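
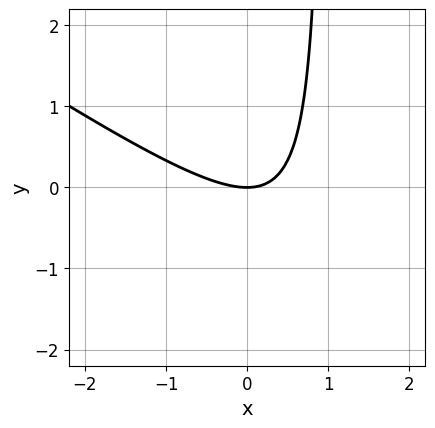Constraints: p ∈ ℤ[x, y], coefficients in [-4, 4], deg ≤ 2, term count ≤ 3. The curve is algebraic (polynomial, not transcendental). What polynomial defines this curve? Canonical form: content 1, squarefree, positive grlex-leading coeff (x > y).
2*x^2 + 3*x*y - 3*y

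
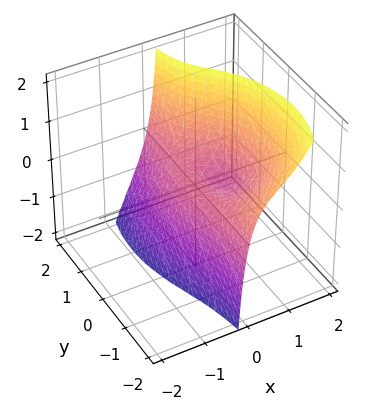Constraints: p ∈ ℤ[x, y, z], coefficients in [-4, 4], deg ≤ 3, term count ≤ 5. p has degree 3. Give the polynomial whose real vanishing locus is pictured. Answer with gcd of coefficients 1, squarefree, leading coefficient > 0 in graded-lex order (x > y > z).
deg p = 3.
Checking where it meets the axes: the visible y-axis segment lies entirely on the surface; it meets the z-axis at z = 0 (among the integer gridlines); the x-axis gridline crossings are at x ∈ {0, 1}.
These observations pin down the coefficients.

2*x^3 + x*y^2 + x*y*z - 2*x^2 - z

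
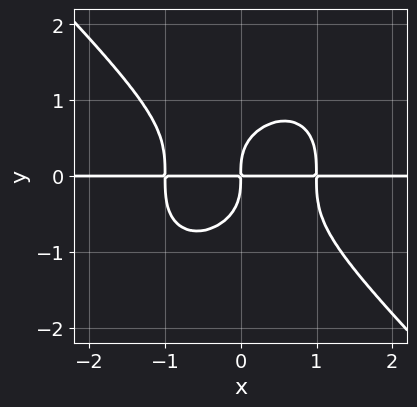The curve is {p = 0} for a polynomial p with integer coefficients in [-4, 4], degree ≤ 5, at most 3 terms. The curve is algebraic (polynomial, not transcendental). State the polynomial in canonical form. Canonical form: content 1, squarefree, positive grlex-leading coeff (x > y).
x^3*y + y^4 - x*y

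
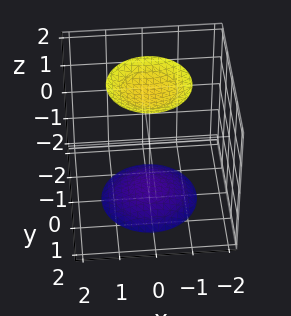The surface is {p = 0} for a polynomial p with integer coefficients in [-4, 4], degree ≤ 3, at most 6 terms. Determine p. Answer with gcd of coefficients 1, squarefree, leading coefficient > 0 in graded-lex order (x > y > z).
There are 2 components. Treating them together as one polynomial.
deg p = 2. Two separate bowl-shaped sheets opening away from each other; a quadric.
Symmetries: every cross-section ⟂ z is a circle, so x, y appear only via x² + y²; mirror symmetry z ↦ −z ⇒ only even powers of z.
Reading off the gridlines: no x-intercept at any integer in the box; it misses every integer gridline on the y-axis.
These observations pin down the coefficients.

x^2 + y^2 - z^2 + 3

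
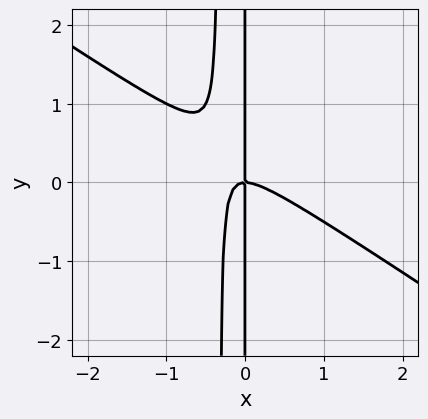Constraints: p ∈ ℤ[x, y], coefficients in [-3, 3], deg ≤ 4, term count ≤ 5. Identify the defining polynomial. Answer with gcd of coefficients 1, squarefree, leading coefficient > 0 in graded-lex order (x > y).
2*x^3 + 3*x^2*y + x*y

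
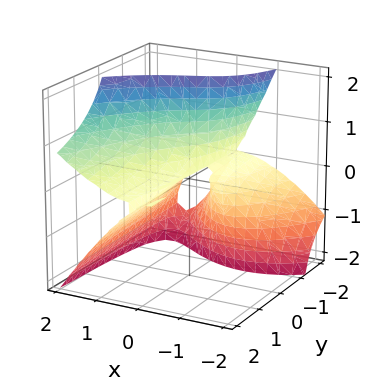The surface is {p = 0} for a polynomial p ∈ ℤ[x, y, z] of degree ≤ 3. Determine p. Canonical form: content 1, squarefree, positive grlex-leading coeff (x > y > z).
First, deg p = 3.
Next, from the axis intercepts and sections: every point of the y-axis in the box is on the surface; it crosses the z-axis at the gridline z = 0; one x-axis crossing is at x = 0.
Finally, fitting integer coefficients to these (and the overall shape) gives p.

2*x^3 - 3*x*y*z - 3*y*z^2 - 3*z^2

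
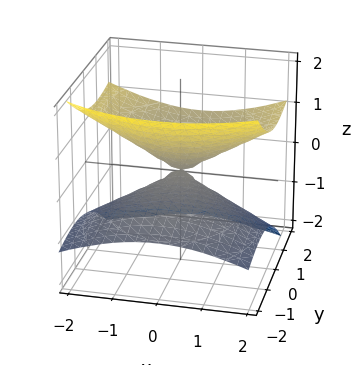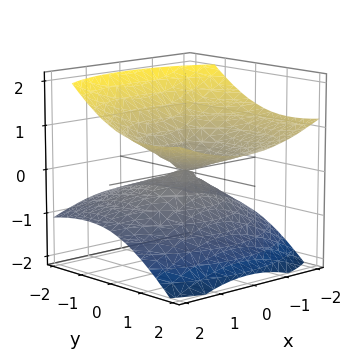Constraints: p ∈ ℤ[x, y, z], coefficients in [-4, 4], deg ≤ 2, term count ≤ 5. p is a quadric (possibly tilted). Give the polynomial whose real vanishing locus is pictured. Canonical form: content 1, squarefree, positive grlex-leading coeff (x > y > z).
Degree: a generic line meets the surface in up to 2 points, so deg p = 2.
Against the integer gridlines: it meets the z-axis at z = 0 (among the integer gridlines); one x-axis crossing is at x = 0; it meets the y-axis at y = 0 (among the integer gridlines).
Solving for integer coefficients yields p as stated.

x^2 + y^2 - 2*y*z - 3*z^2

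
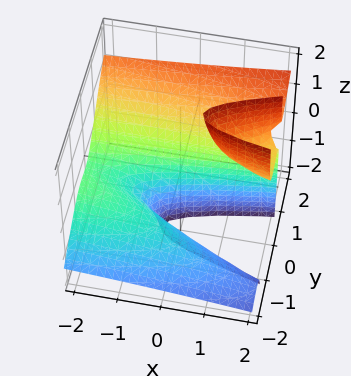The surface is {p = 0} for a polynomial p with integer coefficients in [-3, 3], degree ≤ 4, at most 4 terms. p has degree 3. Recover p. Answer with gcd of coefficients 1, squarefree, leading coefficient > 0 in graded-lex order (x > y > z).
(a) Degree: no degree-2 surface has this shape, so deg p = 3.
(b) From the visible intercepts: no z-intercept at any integer in the box; the surface avoids every integer x-axis point in the box.
(c) Together with the visible shape, these determine p as stated.

2*y^3 - 3*y^2*z + x*z - 1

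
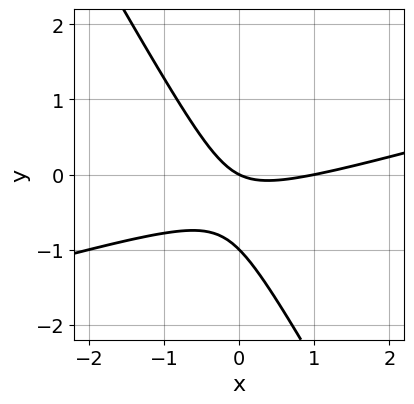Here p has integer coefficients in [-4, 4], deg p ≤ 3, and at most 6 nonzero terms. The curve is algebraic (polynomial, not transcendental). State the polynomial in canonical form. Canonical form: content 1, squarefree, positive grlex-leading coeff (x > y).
x^2 - 3*x*y - 2*y^2 - x - 2*y

First, degree: a generic line meets the curve in up to 2 points, so deg p = 2.
Then, reading off the gridlines: the x-axis gridline crossings are at x ∈ {0, 1}; the y-axis gridline crossings are at y ∈ {-1, 0}.
Finally, putting this together gives p.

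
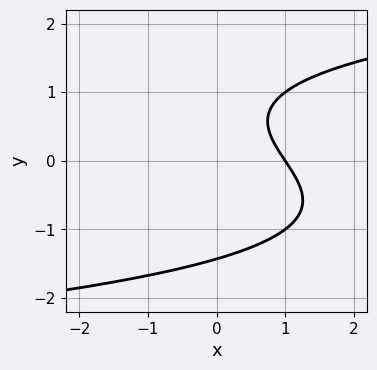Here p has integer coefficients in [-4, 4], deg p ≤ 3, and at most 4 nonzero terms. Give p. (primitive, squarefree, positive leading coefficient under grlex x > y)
Degree: no degree-2 curve has this shape, so deg p = 3.
Reading off the gridlines: it crosses the x-axis at the gridline x = 1.
Fitting integer coefficients to these (and the overall shape) gives p.

2*y^3 - 3*x - 2*y + 3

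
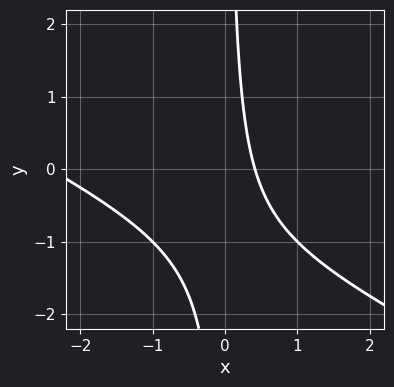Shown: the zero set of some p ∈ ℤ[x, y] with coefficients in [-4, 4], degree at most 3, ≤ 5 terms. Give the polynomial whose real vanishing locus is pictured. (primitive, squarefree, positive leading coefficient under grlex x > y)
1. The degree is 2 — no degree-1 curve has this shape.
2. Observable constraints: it misses every integer gridline on the y-axis.
3. Together with the visible shape, these determine p as stated.

x^2 + 2*x*y + 2*x - 1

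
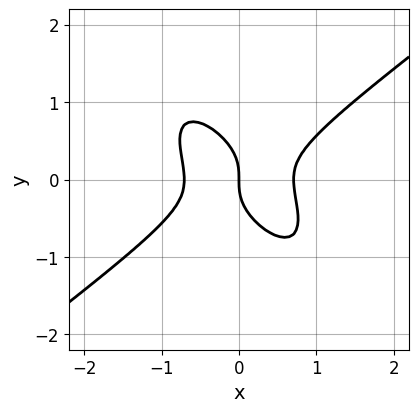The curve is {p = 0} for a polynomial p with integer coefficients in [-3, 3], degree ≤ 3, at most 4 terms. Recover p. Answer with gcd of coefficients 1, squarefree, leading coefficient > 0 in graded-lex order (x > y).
2*x^3 - 2*x*y^2 - 2*y^3 - x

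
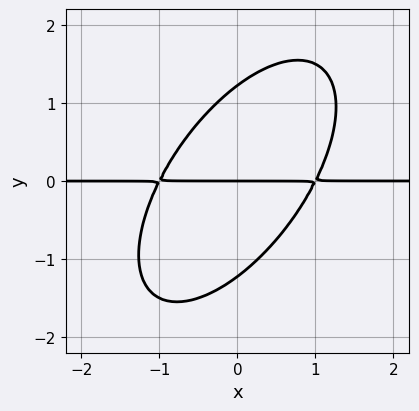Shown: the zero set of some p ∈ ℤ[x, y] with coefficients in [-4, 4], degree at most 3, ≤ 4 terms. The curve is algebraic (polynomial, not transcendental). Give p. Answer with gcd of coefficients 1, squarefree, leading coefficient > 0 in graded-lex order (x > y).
First, degree: the shape is more complex than any degree-2 curve, so deg p = 3.
Then, observable constraints: one y-axis crossing is at y = 0; every point of the x-axis in the box is on the curve.
Finally, fitting integer coefficients to these (and the overall shape) gives p.

3*x^2*y - 3*x*y^2 + 2*y^3 - 3*y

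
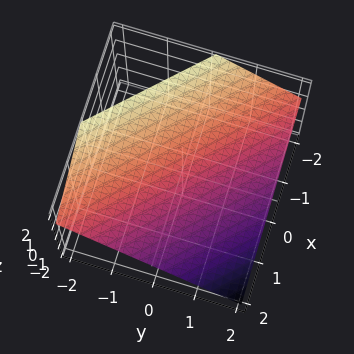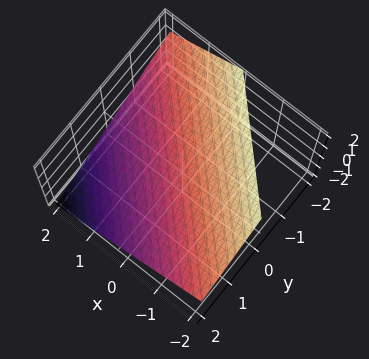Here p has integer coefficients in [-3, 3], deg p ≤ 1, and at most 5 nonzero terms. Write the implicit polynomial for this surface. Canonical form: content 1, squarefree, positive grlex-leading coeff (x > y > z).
First, deg p = 1. Every cross-section is a straight line — this is a plane.
Next, from the axis intercepts and sections: one x-axis crossing is at x = 1; it meets the y-axis at y = 1 (among the integer gridlines).
Finally, assembling these constraints gives the stated polynomial.

2*x + 2*y + 3*z - 2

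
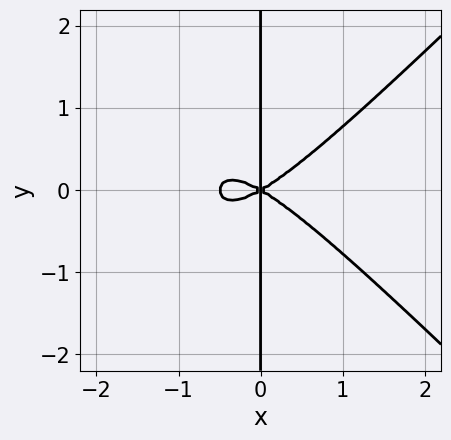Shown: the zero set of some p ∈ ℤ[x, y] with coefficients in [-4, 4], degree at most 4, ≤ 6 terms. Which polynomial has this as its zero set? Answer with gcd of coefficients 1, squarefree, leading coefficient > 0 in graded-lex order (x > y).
2*x^4 - 2*x^2*y^2 + x^3 - 3*x*y^2

First, the degree is 4 — no degree-3 curve has this shape.
Next, symmetries: it's symmetric under y → −y, forcing even powers of y.
Then, from the visible intercepts: it meets the x-axis at x = 0 (among the integer gridlines); the visible y-axis segment lies entirely on the curve.
Finally, matching integer coefficients to the picture gives p.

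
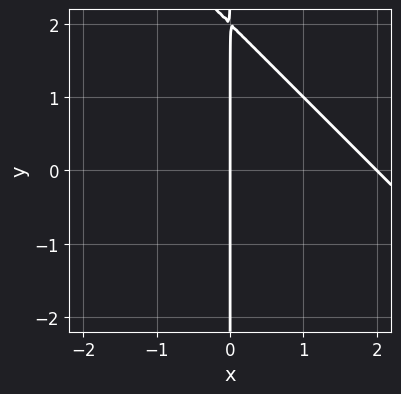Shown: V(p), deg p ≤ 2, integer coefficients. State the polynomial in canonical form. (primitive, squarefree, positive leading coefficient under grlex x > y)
First, the degree is 2 — the shape is more complex than any degree-1 curve.
Next, against the integer gridlines: the x-axis gridline crossings are at x ∈ {0, 2}; every point of the y-axis in the box is on the curve.
Finally, the integer polynomial consistent with all of this is the stated p.

x^2 + x*y - 2*x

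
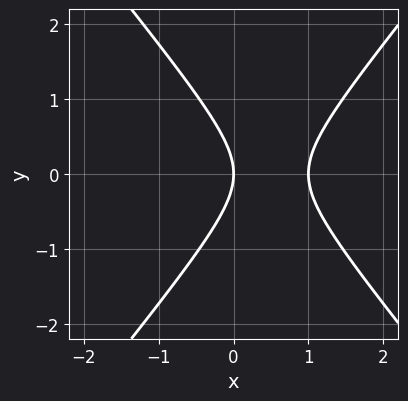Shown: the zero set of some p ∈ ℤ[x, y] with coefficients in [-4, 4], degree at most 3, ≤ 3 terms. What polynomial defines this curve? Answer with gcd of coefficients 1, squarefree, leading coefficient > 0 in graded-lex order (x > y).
3*x^2 - 2*y^2 - 3*x

deg p = 2.
Symmetries: it's symmetric under y → −y, forcing even powers of y.
Reading off the gridlines: it crosses the y-axis at the gridline y = 0; the x-axis gridline crossings are at x ∈ {0, 1}.
Assembling these constraints gives the stated polynomial.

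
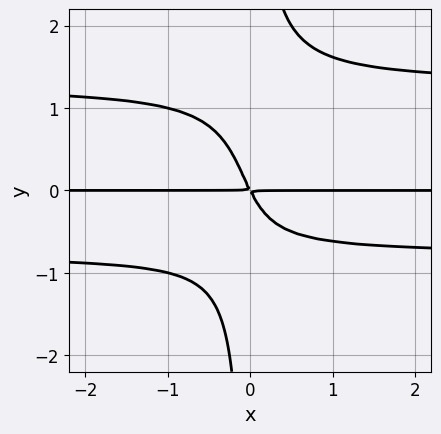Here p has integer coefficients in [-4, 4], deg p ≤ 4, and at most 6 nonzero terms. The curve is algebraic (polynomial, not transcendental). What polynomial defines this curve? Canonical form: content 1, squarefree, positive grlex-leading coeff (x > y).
(a) The degree is 4 — a generic line meets the curve in up to 4 points.
(b) From the visible intercepts: the visible x-axis segment lies entirely on the curve.
(c) Assembling these constraints gives the stated polynomial.

2*x*y^3 - x*y^2 - 2*x*y - y^2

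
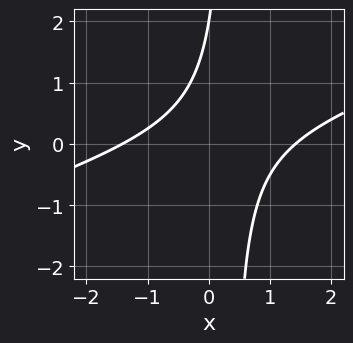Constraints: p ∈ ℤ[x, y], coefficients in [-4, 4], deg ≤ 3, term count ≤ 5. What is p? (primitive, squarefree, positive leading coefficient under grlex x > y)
x^2 - 3*x*y + y - 2

First, the degree is 2 — no degree-1 curve has this shape.
Next, against the integer gridlines: one y-axis crossing is at y = 2.
Finally, assembling these constraints gives the stated polynomial.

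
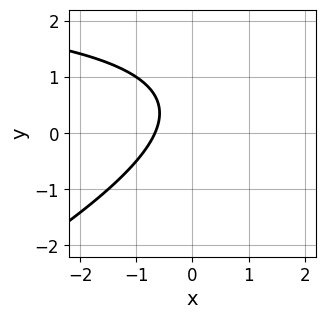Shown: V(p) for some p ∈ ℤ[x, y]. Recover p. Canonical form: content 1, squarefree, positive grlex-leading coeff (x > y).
x*y - 2*y^2 - 3*x + 2*y - 2

Degree: no degree-1 curve has this shape, so deg p = 2.
Reading off the gridlines: the curve avoids every integer y-axis point in the box.
Matching integer coefficients to the picture gives p.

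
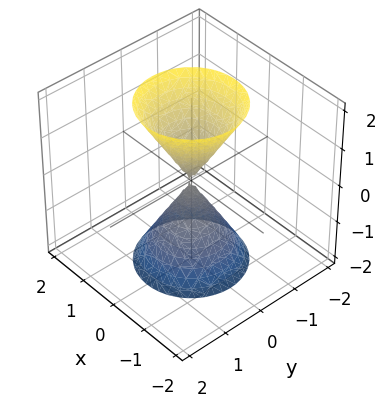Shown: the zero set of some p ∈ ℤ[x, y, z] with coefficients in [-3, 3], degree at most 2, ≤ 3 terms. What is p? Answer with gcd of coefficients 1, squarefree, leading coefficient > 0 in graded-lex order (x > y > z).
(a) I count 2 distinct pieces. Treating them together as one polynomial.
(b) Degree: a double cone through the origin; a quadric, so deg p = 2.
(c) Symmetry: the surface is invariant under rotation about z: p = q(x² + y², z); it's symmetric under z → −z, forcing even powers of z.
(d) From the visible intercepts: a circular section at z = -2 has radius between 1 and 2; it meets the x-axis at x = 0 (among the integer gridlines); it crosses the y-axis at the gridline y = 0; one z-axis crossing is at z = 0.
(e) Putting this together gives p.

3*x^2 + 3*y^2 - z^2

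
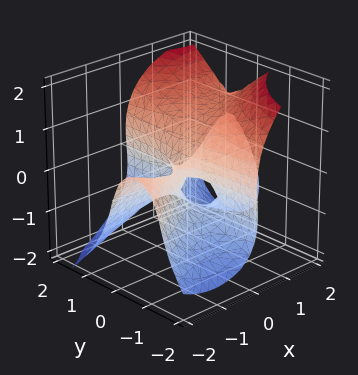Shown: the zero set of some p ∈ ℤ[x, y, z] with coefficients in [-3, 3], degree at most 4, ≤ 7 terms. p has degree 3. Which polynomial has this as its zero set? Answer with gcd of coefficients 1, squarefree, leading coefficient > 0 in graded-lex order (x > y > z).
First, the degree is 3 — the shape is more complex than any degree-2 surface.
Next, observable constraints: one z-axis crossing is at z = 0; the visible y-axis segment lies entirely on the surface; every point of the x-axis in the box is on the surface.
Finally, putting this together gives p.

2*x^2*y - 3*x*y^2 + 2*z^3 - 2*x*z - z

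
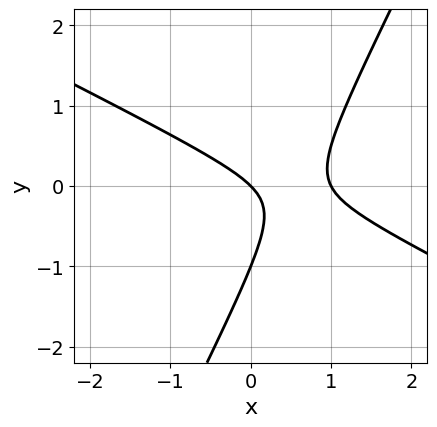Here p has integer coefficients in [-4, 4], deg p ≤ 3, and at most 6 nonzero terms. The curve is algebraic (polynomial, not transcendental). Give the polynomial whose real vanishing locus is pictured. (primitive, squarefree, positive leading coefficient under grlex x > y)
2*x^2 + 3*x*y - 2*y^2 - 2*x - 2*y

deg p = 2. A generic line meets the curve in up to 2 points.
From the visible intercepts: the y-axis gridline crossings are at y ∈ {-1, 0}; among the integer gridlines, it crosses the x-axis at x ∈ {0, 1}.
These observations pin down the coefficients.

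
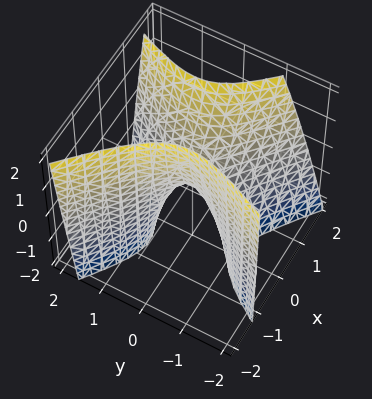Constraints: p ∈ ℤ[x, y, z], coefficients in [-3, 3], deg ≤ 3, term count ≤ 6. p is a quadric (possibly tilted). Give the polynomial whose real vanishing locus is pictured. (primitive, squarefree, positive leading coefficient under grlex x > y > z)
First, deg p = 2. No degree-1 surface has this shape.
Then, observable constraints: it meets the y-axis at y = 0 (among the integer gridlines); it meets the x-axis at x = 0 (among the integer gridlines); one z-axis crossing is at z = 0.
Finally, these observations pin down the coefficients.

3*x^2 + 2*x*y - x*z - 2*y^2 - z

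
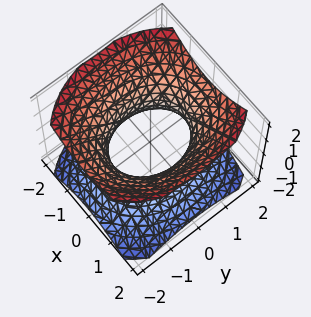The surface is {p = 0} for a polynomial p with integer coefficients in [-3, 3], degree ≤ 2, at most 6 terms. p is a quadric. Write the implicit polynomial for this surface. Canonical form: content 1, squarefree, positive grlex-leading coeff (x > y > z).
3*x^2 + 2*y^2 - 3*z^2 - 3

(a) The degree is 2 — one connected sheet with a waist; a quadric.
(b) Symmetries: mirror symmetry z ↦ −z ⇒ only even powers of z; the y ↦ −y reflection is a symmetry, so y appears only in even powers; the x ↦ −x reflection is a symmetry, so x appears only in even powers.
(c) Against the integer gridlines: the x-axis gridline crossings are at x ∈ {-1, 1}; the surface avoids every integer z-axis point in the box.
(d) The integer polynomial consistent with all of this is the stated p.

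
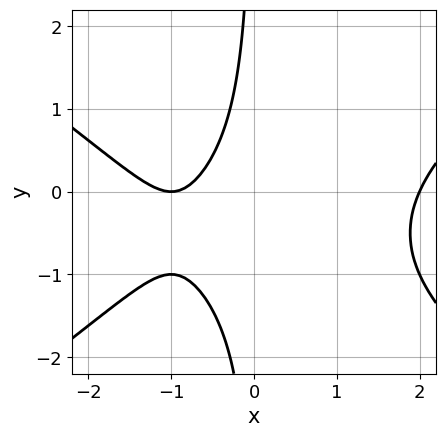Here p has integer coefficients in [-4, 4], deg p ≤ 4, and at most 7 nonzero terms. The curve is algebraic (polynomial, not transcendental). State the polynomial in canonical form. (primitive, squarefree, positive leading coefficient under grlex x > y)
Degree: a generic line meets the curve in up to 3 points, so deg p = 3.
Against the integer gridlines: the curve avoids every integer y-axis point in the box; the x-axis gridline crossings are at x ∈ {-1, 2}.
Matching integer coefficients to the picture gives p.

x^3 - 2*x*y^2 - 2*x*y - 3*x - 2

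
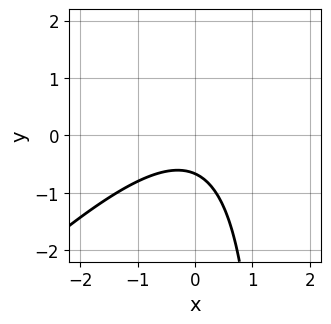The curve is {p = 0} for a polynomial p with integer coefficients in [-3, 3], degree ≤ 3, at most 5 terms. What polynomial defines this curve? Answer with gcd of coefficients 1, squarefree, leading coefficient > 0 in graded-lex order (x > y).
2*x^2 - 2*x*y + 3*y + 2

First, the degree is 2 — the shape is more complex than any degree-1 curve.
Then, from the visible intercepts: no x-intercept at any integer in the box.
Finally, together with the visible shape, these determine p as stated.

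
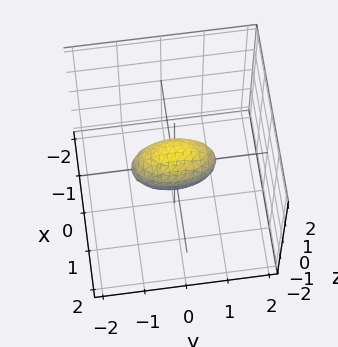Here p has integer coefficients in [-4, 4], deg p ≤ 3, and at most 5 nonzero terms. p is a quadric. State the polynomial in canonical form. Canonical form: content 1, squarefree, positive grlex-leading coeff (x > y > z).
3*x^2 + y^2 + 2*z^2 - 1

1. Degree: a closed, bounded, convex surface; a quadric, so deg p = 2.
2. Symmetries: the y ↦ −y reflection is a symmetry, so y appears only in even powers; it's symmetric under x → −x, forcing even powers of x; it's symmetric under z → −z, forcing even powers of z.
3. Checking where it meets the axes: the y-axis gridline crossings are at y ∈ {-1, 1}.
4. Solving for integer coefficients yields p as stated.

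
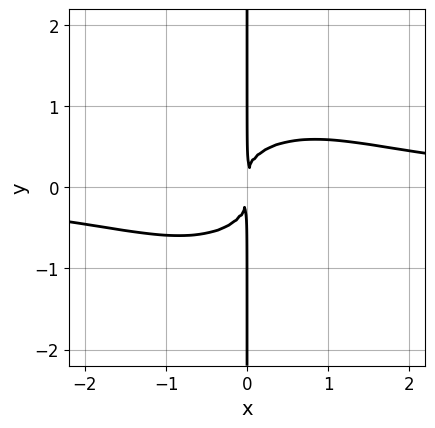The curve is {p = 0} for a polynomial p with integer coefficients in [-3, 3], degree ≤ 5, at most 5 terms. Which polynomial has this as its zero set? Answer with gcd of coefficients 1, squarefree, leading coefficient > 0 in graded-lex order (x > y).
1. deg p = 4. No degree-3 curve has this shape.
2. From the axis intercepts and sections: the visible y-axis segment lies entirely on the curve.
3. Matching integer coefficients to the picture gives p.

x^3*y + 2*x*y^3 - x^2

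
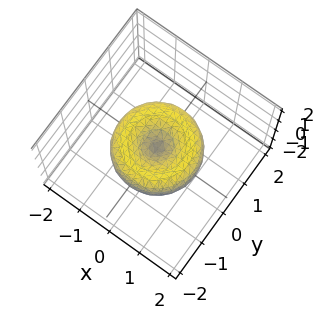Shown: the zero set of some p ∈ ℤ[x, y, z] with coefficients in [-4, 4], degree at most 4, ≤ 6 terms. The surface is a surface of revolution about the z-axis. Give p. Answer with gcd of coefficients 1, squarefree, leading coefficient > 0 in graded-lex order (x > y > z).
First, deg p = 4.
Then, symmetries: rotational symmetry about the z-axis ⇒ p depends on x, y only through x² + y².
Next, against the integer gridlines: it crosses the z-axis at the gridline z = 0; one y-axis crossing is at y = 0.
Finally, matching integer coefficients to the picture gives p.

2*x^4 + 4*x^2*y^2 + 2*y^4 - 3*x^2 - 3*y^2 + 3*z^2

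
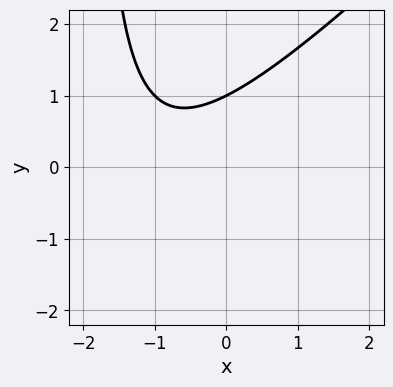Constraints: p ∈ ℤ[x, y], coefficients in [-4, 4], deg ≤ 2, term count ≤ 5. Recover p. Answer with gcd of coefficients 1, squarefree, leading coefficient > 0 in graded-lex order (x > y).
x^2 - x*y + 2*x - 2*y + 2

1. The degree is 2 — the shape is more complex than any degree-1 curve.
2. From the visible intercepts: one y-axis crossing is at y = 1; the curve avoids every integer x-axis point in the box.
3. Together with the visible shape, these determine p as stated.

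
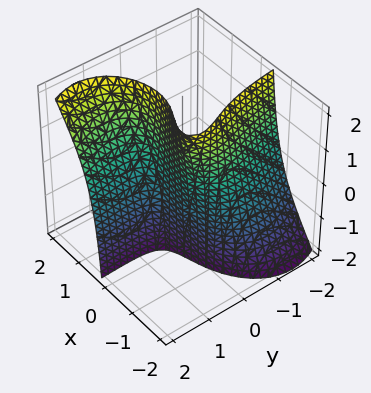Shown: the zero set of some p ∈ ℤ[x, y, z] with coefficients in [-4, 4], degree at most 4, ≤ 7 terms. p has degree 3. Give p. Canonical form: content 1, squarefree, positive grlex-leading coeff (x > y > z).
x^3 + 2*x*y^2 - 2*x*y*z - 3*y + 1

1. The degree is 3 — a generic line meets the surface in up to 3 points.
2. Observable constraints: it crosses the x-axis at the gridline x = -1; no z-intercept at any integer in the box.
3. Solving for integer coefficients yields p as stated.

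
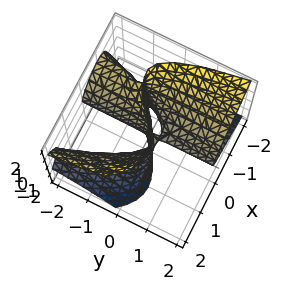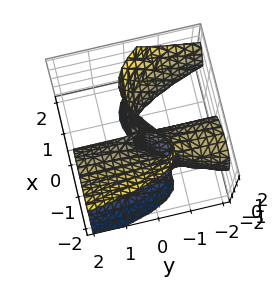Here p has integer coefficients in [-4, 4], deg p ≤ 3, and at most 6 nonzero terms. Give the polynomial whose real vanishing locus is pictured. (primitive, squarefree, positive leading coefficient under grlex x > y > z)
3*x^3 - 2*x*z^2 + 3*y*z^2 + 3*x*y - x

The degree is 3 — the shape is more complex than any degree-2 surface.
From the axis intercepts and sections: it meets the x-axis at x = 0 (among the integer gridlines); the visible y-axis segment lies entirely on the surface; every point of the z-axis in the box is on the surface.
The integer polynomial consistent with all of this is the stated p.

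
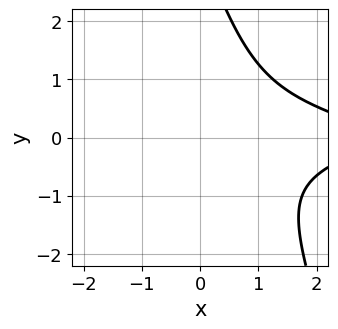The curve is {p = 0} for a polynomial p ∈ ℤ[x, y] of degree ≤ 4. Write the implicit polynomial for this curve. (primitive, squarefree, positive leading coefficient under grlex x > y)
3*x*y^2 + y^3 - 3*y^2 + x - 3

1. deg p = 3. No degree-2 curve has this shape.
2. Observable constraints: it misses every integer gridline on the x-axis; it misses every integer gridline on the y-axis.
3. Solving for integer coefficients yields p as stated.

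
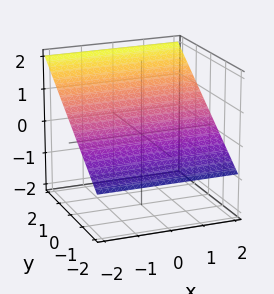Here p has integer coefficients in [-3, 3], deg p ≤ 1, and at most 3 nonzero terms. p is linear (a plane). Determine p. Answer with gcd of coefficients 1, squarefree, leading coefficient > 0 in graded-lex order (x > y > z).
2*y - 3*z + 2

First, the degree is 1 — the surface is flat (a plane).
Next, against the integer gridlines: it misses every integer gridline on the x-axis; it meets the y-axis at y = -1 (among the integer gridlines).
Finally, assembling these constraints gives the stated polynomial.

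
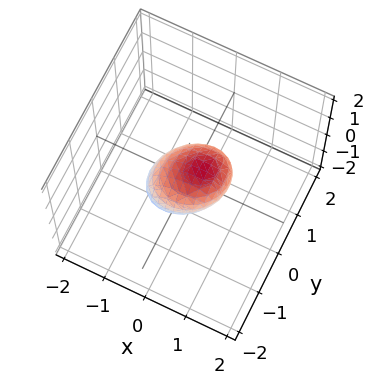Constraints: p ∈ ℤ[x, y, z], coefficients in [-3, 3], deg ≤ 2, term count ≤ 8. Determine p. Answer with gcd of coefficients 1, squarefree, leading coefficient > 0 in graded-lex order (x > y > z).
3*x^2 - x*y - 2*x*z + 3*y^2 + 3*z^2 - 2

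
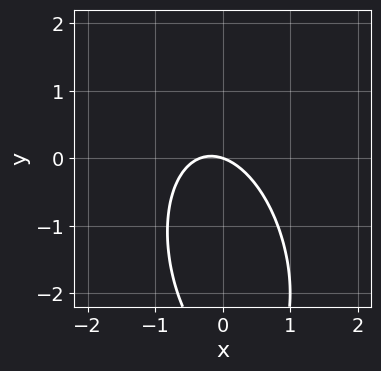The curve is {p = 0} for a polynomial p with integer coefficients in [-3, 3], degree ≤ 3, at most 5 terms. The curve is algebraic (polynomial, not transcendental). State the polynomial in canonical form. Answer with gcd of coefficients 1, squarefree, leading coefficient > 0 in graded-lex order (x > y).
1. deg p = 2. No degree-1 curve has this shape.
2. Observable constraints: it crosses the y-axis at the gridline y = 0; it meets the x-axis at x = 0 (among the integer gridlines).
3. Together with the visible shape, these determine p as stated.

3*x^2 + x*y + y^2 + x + 3*y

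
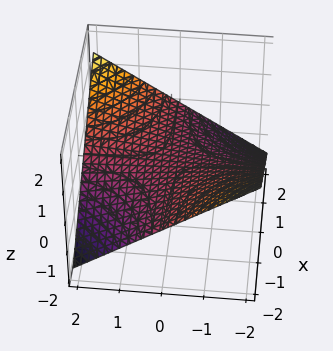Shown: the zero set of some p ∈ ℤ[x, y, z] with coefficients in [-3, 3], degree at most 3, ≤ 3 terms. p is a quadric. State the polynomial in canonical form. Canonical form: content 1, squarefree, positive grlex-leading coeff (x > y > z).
x*y - 3*z

Degree: a hyperbolic paraboloid; a quadric, so deg p = 2.
From the axis intercepts and sections: the visible x-axis segment lies entirely on the surface; one z-axis crossing is at z = 0; the visible y-axis segment lies entirely on the surface.
The integer polynomial consistent with all of this is the stated p.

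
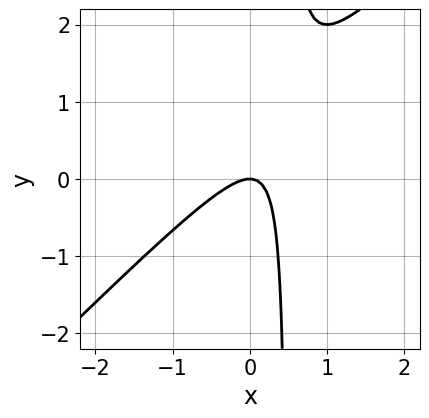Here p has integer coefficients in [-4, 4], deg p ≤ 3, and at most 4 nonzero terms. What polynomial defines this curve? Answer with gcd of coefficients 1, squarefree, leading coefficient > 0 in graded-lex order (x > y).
2*x^2 - 2*x*y + y

1. Degree: no degree-1 curve has this shape, so deg p = 2.
2. Against the integer gridlines: it crosses the y-axis at the gridline y = 0; it meets the x-axis at x = 0 (among the integer gridlines).
3. The integer polynomial consistent with all of this is the stated p.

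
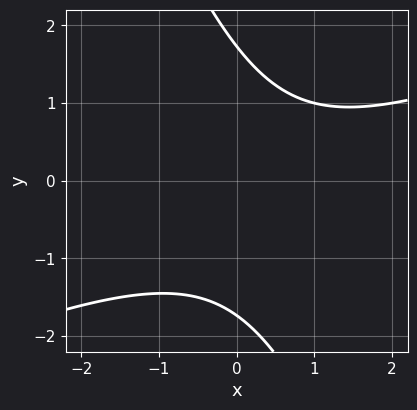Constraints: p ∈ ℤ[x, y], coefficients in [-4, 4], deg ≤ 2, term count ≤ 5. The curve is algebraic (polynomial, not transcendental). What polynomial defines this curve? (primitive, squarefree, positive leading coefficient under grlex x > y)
1. deg p = 2. The shape is more complex than any degree-1 curve.
2. From the axis intercepts and sections: it misses every integer gridline on the x-axis.
3. The integer polynomial consistent with all of this is the stated p.

x^2 - 2*x*y - y^2 - x + 3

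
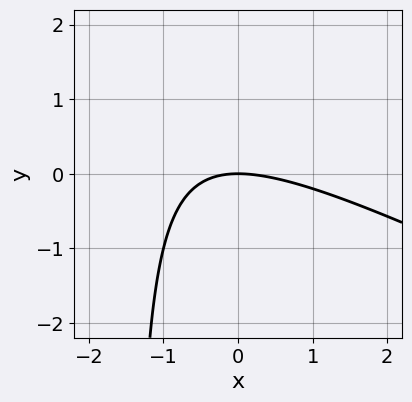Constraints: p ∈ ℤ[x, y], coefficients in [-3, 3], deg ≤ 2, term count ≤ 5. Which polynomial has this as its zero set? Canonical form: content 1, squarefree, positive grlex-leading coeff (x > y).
x^2 + 2*x*y + 3*y

Degree: the shape is more complex than any degree-1 curve, so deg p = 2.
From the axis intercepts and sections: it crosses the y-axis at the gridline y = 0; it meets the x-axis at x = 0 (among the integer gridlines).
The integer polynomial consistent with all of this is the stated p.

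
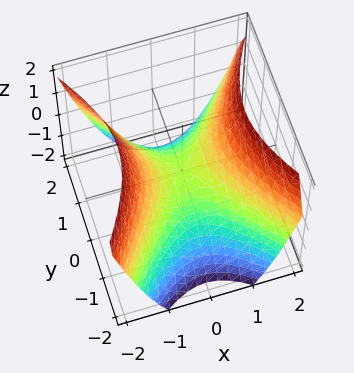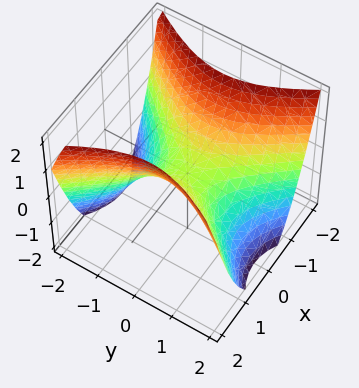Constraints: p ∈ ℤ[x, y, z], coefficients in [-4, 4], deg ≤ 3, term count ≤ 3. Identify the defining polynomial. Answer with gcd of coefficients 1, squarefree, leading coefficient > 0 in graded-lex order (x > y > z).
(a) deg p = 2. A saddle surface; a quadric.
(b) Symmetries: it's symmetric under y → −y, forcing even powers of y; the x ↦ −x reflection is a symmetry, so x appears only in even powers.
(c) Against the integer gridlines: it meets the x-axis at x = 0 (among the integer gridlines); one y-axis crossing is at y = 0; it meets the z-axis at z = 0 (among the integer gridlines).
(d) Solving for integer coefficients yields p as stated.

3*x^2 - 2*y^2 - 3*z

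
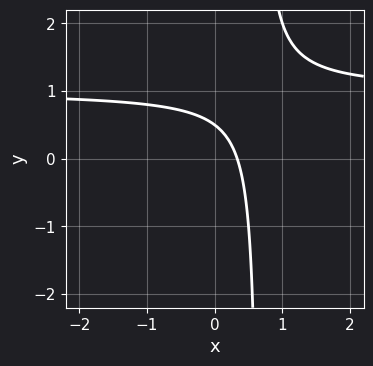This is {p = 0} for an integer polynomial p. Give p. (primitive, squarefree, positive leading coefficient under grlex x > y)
3*x*y - 3*x - 2*y + 1

Degree: no degree-1 curve has this shape, so deg p = 2.
Putting this together gives p.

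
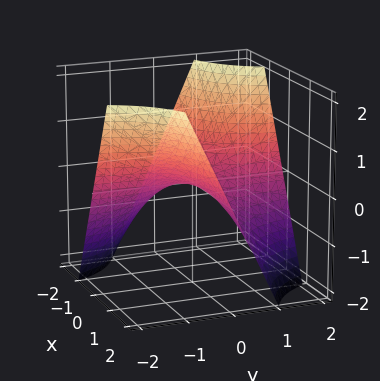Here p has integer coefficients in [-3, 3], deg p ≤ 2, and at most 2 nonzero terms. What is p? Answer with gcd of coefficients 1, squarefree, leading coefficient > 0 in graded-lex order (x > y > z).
x*y + z

1. deg p = 2. A generic line meets the surface in up to 2 points.
2. Checking where it meets the axes: the visible y-axis segment lies entirely on the surface; every point of the x-axis in the box is on the surface; it meets the z-axis at z = 0 (among the integer gridlines).
3. Assembling these constraints gives the stated polynomial.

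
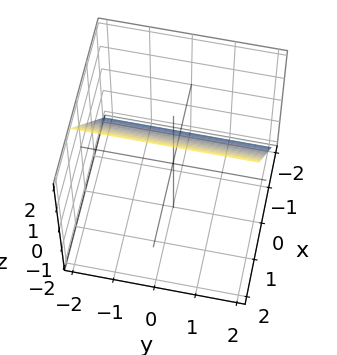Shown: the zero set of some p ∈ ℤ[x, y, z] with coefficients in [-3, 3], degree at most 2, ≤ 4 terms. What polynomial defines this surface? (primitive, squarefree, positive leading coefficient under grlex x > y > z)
3*x - 2*z + 2

First, deg p = 1. The surface is flat (a plane).
Then, from the visible intercepts: it meets the z-axis at z = 1 (among the integer gridlines); it misses every integer gridline on the y-axis.
Finally, solving for integer coefficients yields p as stated.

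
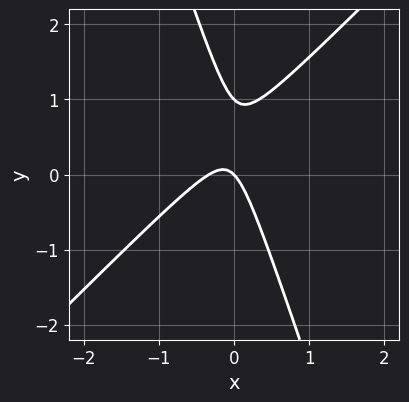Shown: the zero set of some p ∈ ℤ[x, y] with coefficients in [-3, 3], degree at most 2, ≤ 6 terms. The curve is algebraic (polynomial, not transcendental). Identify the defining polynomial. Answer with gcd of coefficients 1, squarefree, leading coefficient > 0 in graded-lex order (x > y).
3*x^2 - 2*x*y - y^2 + x + y

1. deg p = 2.
2. From the axis intercepts and sections: among the integer gridlines, it crosses the y-axis at y ∈ {0, 1}; it crosses the x-axis at the gridline x = 0.
3. The integer polynomial consistent with all of this is the stated p.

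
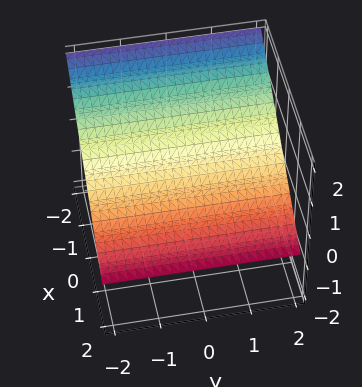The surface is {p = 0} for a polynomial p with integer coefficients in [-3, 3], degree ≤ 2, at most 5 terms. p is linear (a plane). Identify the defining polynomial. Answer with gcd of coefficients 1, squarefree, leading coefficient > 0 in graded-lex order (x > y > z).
1. The degree is 1 — every cross-section is a straight line — this is a plane.
2. Reading off the gridlines: it misses every integer gridline on the y-axis; one x-axis crossing is at x = 1.
3. Assembling these constraints gives the stated polynomial.

2*x + 3*z - 2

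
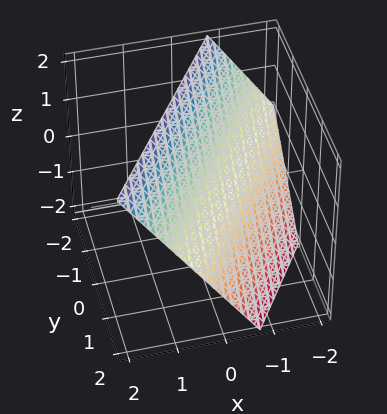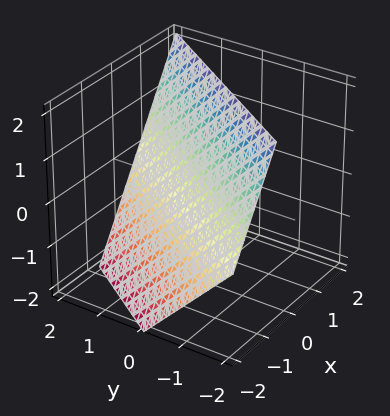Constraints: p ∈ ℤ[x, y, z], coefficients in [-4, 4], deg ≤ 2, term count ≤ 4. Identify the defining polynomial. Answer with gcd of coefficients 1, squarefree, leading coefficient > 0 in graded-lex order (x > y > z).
deg p = 1. The surface is flat (a plane).
From the axis intercepts and sections: one z-axis crossing is at z = 1; it meets the y-axis at y = 1 (among the integer gridlines).
The integer polynomial consistent with all of this is the stated p.

3*x - 2*y - 2*z + 2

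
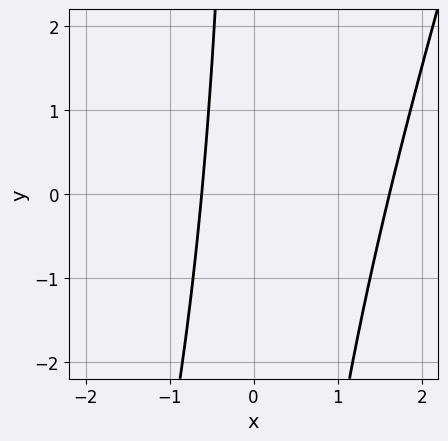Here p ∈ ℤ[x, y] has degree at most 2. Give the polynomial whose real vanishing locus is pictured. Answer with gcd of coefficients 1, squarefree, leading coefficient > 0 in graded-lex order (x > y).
(a) Degree: a generic line meets the curve in up to 2 points, so deg p = 2.
(b) Reading off the gridlines: the curve avoids every integer y-axis point in the box.
(c) The integer polynomial consistent with all of this is the stated p.

3*x^2 - x*y - 3*x - 3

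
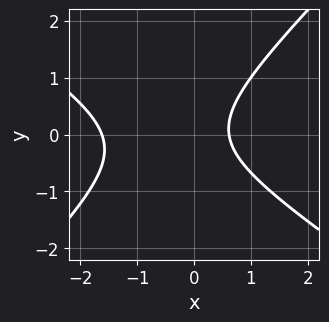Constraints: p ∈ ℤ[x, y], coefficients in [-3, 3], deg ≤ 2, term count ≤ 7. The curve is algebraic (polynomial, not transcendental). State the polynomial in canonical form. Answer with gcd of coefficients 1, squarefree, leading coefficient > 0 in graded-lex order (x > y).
2*x^2 + x*y - 3*y^2 + 2*x - 2

1. The degree is 2 — a generic line meets the curve in up to 2 points.
2. Observable constraints: the curve avoids every integer y-axis point in the box.
3. Assembling these constraints gives the stated polynomial.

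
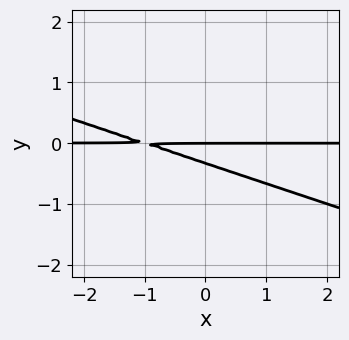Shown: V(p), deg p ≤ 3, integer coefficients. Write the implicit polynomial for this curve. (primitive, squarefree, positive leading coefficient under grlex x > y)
1. The degree is 2 — a generic line meets the curve in up to 2 points.
2. Against the integer gridlines: it crosses the y-axis at the gridline y = 0; every point of the x-axis in the box is on the curve.
3. Putting this together gives p.

x*y + 3*y^2 + y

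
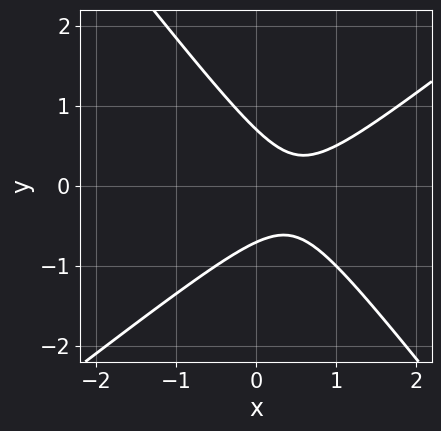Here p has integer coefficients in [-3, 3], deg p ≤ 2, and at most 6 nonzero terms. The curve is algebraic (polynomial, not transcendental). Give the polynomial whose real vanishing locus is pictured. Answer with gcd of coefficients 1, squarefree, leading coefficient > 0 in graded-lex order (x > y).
2*x^2 - x*y - 2*y^2 - 2*x + 1

deg p = 2. No degree-1 curve has this shape.
Observable constraints: no x-intercept at any integer in the box.
Assembling these constraints gives the stated polynomial.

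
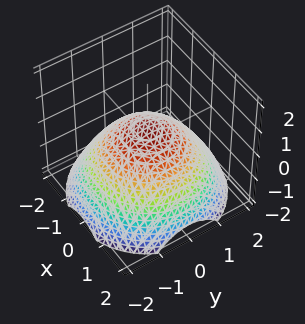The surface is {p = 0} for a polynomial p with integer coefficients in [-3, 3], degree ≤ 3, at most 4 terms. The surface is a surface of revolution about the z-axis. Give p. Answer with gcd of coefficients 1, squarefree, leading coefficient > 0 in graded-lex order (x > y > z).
1. deg p = 2. No degree-1 surface has this shape.
2. Symmetry: every cross-section ⟂ z is a circle, so x, y appear only via x² + y².
3. Against the integer gridlines: the y-axis gridline crossings are at y ∈ {-1, 1}; the x-axis gridline crossings are at x ∈ {-1, 1}; a circular section at z = 0 has radius exactly 1.
4. Fitting integer coefficients to these (and the overall shape) gives p.

x^2 + y^2 + 2*z - 1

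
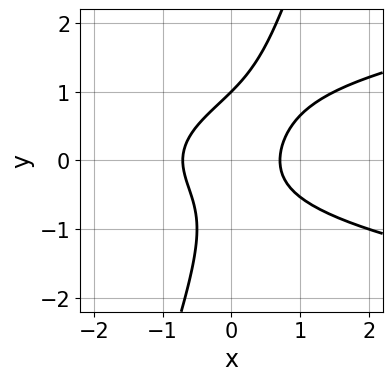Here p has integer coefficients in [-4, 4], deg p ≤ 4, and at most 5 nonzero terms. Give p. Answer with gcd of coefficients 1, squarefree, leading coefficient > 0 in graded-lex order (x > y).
(a) Degree: a generic line meets the curve in up to 3 points, so deg p = 3.
(b) From the visible intercepts: it crosses the y-axis at the gridline y = 1.
(c) Together with the visible shape, these determine p as stated.

3*x*y^2 - y^3 - 2*x^2 + 1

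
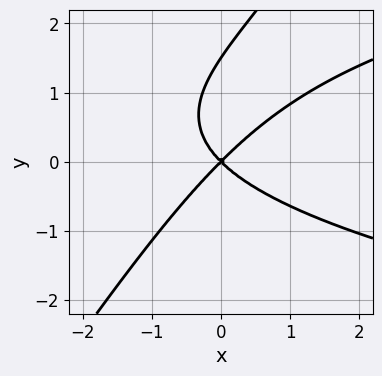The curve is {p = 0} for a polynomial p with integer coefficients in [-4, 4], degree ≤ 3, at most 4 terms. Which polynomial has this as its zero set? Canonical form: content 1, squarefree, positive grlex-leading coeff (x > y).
3*x*y^2 - 2*y^3 - 3*x^2 + 3*y^2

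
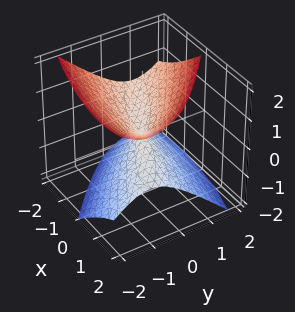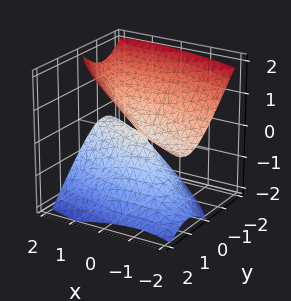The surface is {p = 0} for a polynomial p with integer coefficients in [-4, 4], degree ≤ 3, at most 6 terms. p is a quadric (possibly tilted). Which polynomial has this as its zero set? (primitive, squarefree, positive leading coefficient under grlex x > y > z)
1. I count 2 distinct pieces.
2. Degree: a generic line meets the surface in up to 2 points, so deg p = 2.
3. From the visible intercepts: it meets the z-axis at z = 0 (among the integer gridlines); one y-axis crossing is at y = 0.
4. These observations pin down the coefficients.

x^2 + 3*x*y + 2*x*z + 3*y^2 - 3*z^2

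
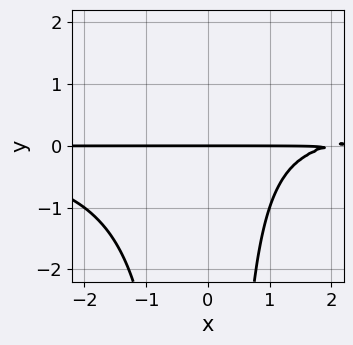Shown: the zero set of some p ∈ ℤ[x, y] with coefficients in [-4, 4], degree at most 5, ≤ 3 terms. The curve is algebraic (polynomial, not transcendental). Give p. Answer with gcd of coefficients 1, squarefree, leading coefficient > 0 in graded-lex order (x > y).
x^2*y^2 - x*y + 2*y

First, the degree is 4 — no degree-3 curve has this shape.
Then, from the axis intercepts and sections: every point of the x-axis in the box is on the curve; it meets the y-axis at y = 0 (among the integer gridlines).
Finally, matching integer coefficients to the picture gives p.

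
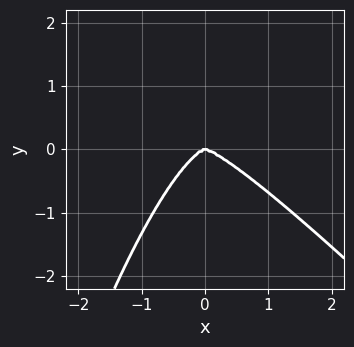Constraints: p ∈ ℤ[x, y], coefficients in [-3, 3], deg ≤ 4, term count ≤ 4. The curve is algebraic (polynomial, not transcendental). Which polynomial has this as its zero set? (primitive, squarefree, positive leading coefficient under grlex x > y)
x^4 + x^3*y + y^3

First, degree: a generic line meets the curve in up to 4 points, so deg p = 4.
Then, checking where it meets the axes: one x-axis crossing is at x = 0; it meets the y-axis at y = 0 (among the integer gridlines).
Finally, solving for integer coefficients yields p as stated.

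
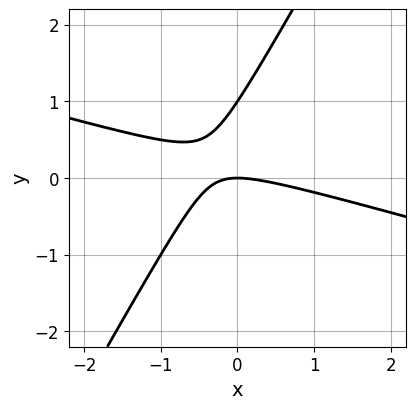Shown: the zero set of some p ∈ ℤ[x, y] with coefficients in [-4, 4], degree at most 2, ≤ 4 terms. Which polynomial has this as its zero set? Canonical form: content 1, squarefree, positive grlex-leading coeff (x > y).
x^2 + 3*x*y - 2*y^2 + 2*y

1. Degree: the shape is more complex than any degree-1 curve, so deg p = 2.
2. Checking where it meets the axes: the y-axis gridline crossings are at y ∈ {0, 1}; it meets the x-axis at x = 0 (among the integer gridlines).
3. The integer polynomial consistent with all of this is the stated p.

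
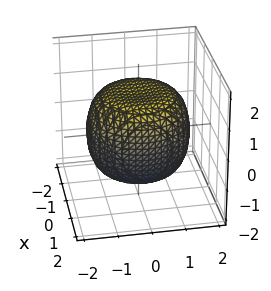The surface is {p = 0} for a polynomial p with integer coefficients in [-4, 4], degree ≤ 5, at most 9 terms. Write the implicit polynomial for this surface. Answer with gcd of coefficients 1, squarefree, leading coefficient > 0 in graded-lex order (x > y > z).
x^4 + 2*x^2*y^2 + y^4 - x^2 - y^2 + 2*z^2 - 3

First, deg p = 4.
Then, by symmetry, the surface is invariant under rotation about z: p = q(x² + y², z).
Then, from the axis intercepts and sections: a circular section at z = 1 has radius between 1 and 2.
Finally, fitting integer coefficients to these (and the overall shape) gives p.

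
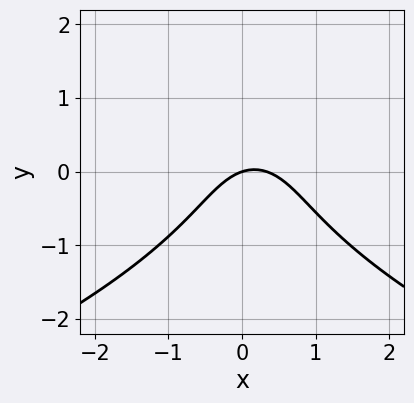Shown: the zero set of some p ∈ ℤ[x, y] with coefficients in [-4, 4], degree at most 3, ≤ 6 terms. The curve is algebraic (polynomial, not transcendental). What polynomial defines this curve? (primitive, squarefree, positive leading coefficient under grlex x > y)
2*y^3 + 3*x^2 - x + 3*y

(a) deg p = 3. No degree-2 curve has this shape.
(b) Observable constraints: one y-axis crossing is at y = 0; it meets the x-axis at x = 0 (among the integer gridlines).
(c) The integer polynomial consistent with all of this is the stated p.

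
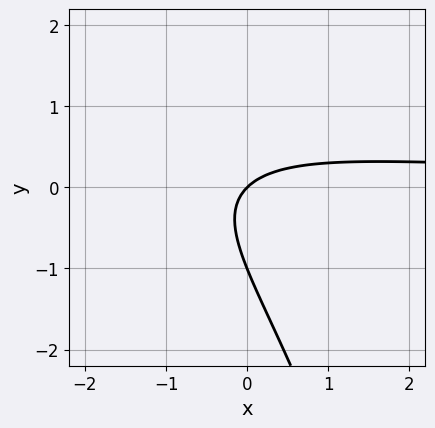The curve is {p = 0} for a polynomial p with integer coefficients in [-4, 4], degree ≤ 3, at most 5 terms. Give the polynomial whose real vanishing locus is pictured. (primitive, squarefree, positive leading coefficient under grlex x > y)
1. The degree is 3 — no degree-2 curve has this shape.
2. Against the integer gridlines: it crosses the x-axis at the gridline x = 0; the y-axis gridline crossings are at y ∈ {-1, 0}.
3. The integer polynomial consistent with all of this is the stated p.

x^2*y + 3*x*y + 2*y^2 - 2*x + 2*y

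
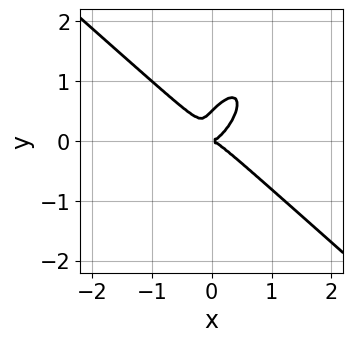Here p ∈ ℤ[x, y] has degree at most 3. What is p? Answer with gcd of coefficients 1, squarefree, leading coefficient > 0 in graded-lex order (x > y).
deg p = 3. A generic line meets the curve in up to 3 points.
Against the integer gridlines: it crosses the x-axis at the gridline x = 0; one y-axis crossing is at y = 0.
Assembling these constraints gives the stated polynomial.

3*x^3 - 2*x*y^2 + 2*y^3 - y^2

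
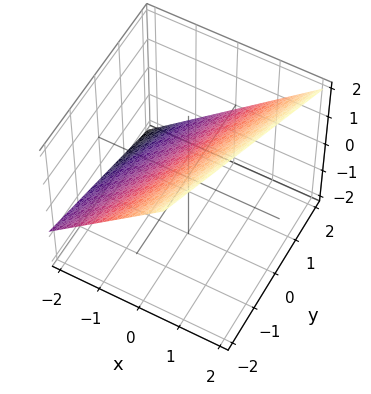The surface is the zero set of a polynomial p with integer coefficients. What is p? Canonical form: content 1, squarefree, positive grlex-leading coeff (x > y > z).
3*x - y - 3*z + 2

1. The degree is 1 — the surface is flat (a plane).
2. Reading off the gridlines: it meets the y-axis at y = 2 (among the integer gridlines).
3. Solving for integer coefficients yields p as stated.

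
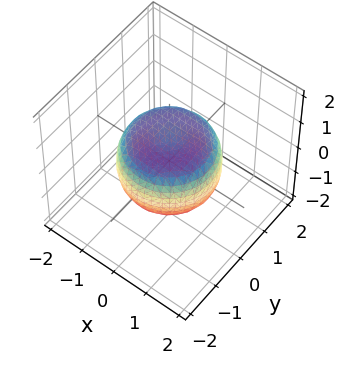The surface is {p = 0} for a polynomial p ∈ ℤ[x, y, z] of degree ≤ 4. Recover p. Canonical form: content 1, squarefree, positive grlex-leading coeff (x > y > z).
2*x^4 + 4*x^2*y^2 + 2*y^4 - 2*x^2 - 2*y^2 + 3*z^2 - 2

(a) The degree is 4 — no degree-3 surface has this shape.
(b) By symmetry, the z-axis is an axis of rotation, so x and y enter only as x² + y².
(c) From the axis intercepts and sections: a circular section at z = 0 has radius between 1 and 2.
(d) Assembling these constraints gives the stated polynomial.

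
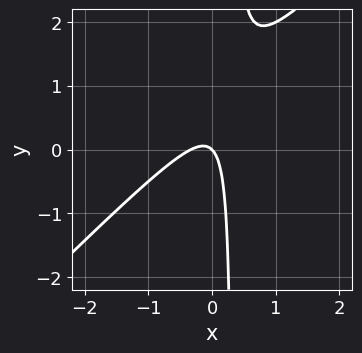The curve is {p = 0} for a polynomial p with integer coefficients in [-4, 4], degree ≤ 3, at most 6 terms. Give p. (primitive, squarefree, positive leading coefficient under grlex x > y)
3*x^2 - 3*x*y + x + y

First, degree: no degree-1 curve has this shape, so deg p = 2.
Next, from the visible intercepts: it crosses the y-axis at the gridline y = 0; it crosses the x-axis at the gridline x = 0.
Finally, the integer polynomial consistent with all of this is the stated p.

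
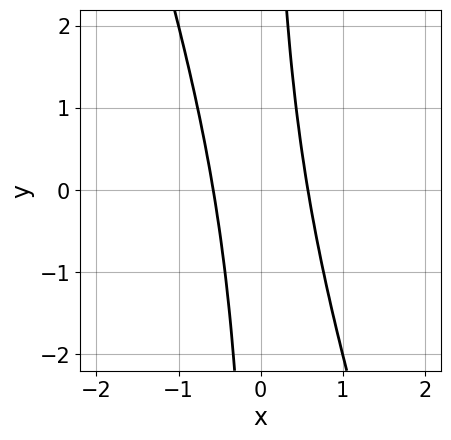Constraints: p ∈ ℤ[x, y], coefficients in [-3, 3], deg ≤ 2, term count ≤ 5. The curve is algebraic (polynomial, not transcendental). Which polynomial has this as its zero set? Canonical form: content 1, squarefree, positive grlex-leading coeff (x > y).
3*x^2 + x*y - 1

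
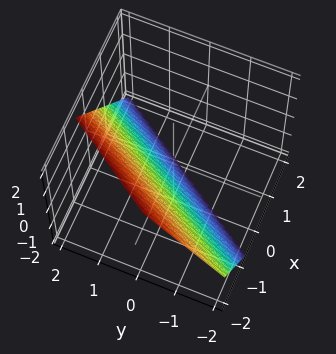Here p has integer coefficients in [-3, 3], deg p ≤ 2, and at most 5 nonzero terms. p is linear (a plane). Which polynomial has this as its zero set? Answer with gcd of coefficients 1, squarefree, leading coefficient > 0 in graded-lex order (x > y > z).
3*x - 2*y + 2*z + 2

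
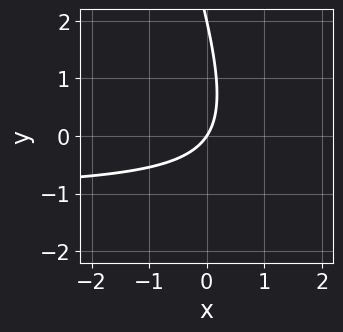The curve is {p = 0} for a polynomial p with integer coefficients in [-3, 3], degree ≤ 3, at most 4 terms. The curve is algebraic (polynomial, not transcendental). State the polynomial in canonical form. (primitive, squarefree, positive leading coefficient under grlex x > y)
3*x*y + y^2 + 3*x - 2*y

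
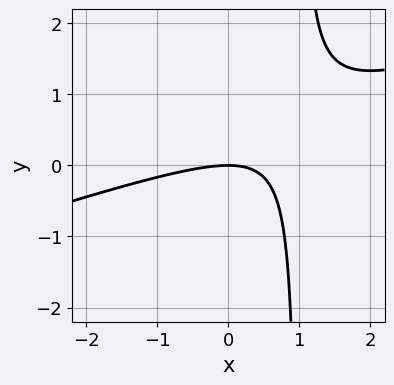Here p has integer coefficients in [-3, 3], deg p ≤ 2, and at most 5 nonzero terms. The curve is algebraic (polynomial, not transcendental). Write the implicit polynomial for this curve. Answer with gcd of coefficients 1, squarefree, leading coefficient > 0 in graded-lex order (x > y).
deg p = 2. The shape is more complex than any degree-1 curve.
From the axis intercepts and sections: one y-axis crossing is at y = 0; it meets the x-axis at x = 0 (among the integer gridlines).
Solving for integer coefficients yields p as stated.

x^2 - 3*x*y + 3*y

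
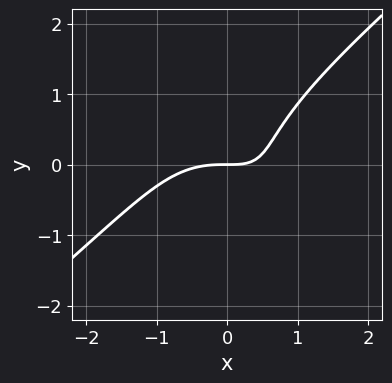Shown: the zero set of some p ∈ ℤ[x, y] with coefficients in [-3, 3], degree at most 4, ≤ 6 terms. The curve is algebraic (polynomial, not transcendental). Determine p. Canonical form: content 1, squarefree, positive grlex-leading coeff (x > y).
The degree is 3 — no degree-2 curve has this shape.
Reading off the gridlines: it meets the x-axis at x = 0 (among the integer gridlines); one y-axis crossing is at y = 0.
Putting this together gives p.

2*x^3 - x*y^2 - 2*y^3 + 3*x*y - 3*y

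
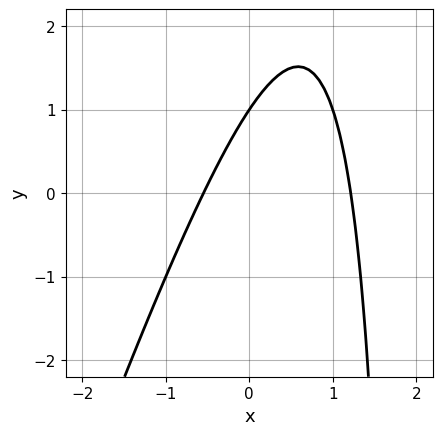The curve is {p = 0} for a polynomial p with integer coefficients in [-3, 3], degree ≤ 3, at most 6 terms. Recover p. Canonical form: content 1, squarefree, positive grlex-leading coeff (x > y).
deg p = 2. No degree-1 curve has this shape.
Reading off the gridlines: one y-axis crossing is at y = 1.
Together with the visible shape, these determine p as stated.

3*x^2 - x*y - 2*x + 2*y - 2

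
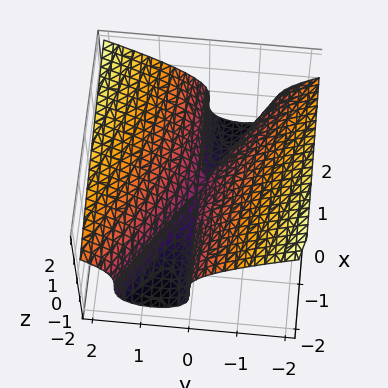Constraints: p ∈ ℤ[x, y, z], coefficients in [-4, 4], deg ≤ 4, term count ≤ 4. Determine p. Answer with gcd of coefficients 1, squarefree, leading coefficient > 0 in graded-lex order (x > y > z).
2*z^3 - 2*x*y - 3*y^2 + z^2

The degree is 3 — a generic line meets the surface in up to 3 points.
Reading off the gridlines: one y-axis crossing is at y = 0; the visible x-axis segment lies entirely on the surface; it meets the z-axis at z = 0 (among the integer gridlines).
The integer polynomial consistent with all of this is the stated p.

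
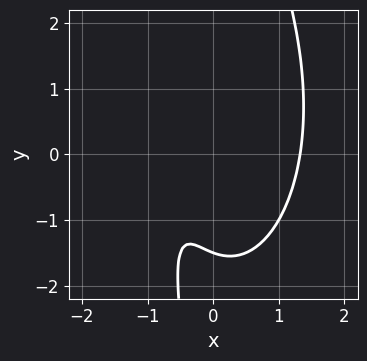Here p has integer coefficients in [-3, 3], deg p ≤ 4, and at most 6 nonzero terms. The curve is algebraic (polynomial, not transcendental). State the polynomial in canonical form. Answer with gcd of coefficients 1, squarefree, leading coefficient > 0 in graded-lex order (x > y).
First, degree: no degree-2 curve has this shape, so deg p = 3.
Finally, matching integer coefficients to the picture gives p.

3*x^3 + x*y^2 - 3*x - 2*y - 3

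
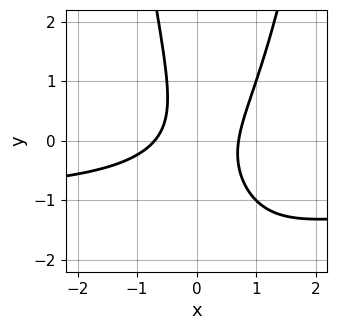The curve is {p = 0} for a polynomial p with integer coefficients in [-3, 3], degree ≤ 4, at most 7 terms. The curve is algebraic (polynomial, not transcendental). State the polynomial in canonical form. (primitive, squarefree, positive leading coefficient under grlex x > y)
The degree is 3 — a generic line meets the curve in up to 3 points.
From the axis intercepts and sections: no y-intercept at any integer in the box.
Fitting integer coefficients to these (and the overall shape) gives p.

2*x^2*y + 2*x^2 - 2*x*y - y^2 - 1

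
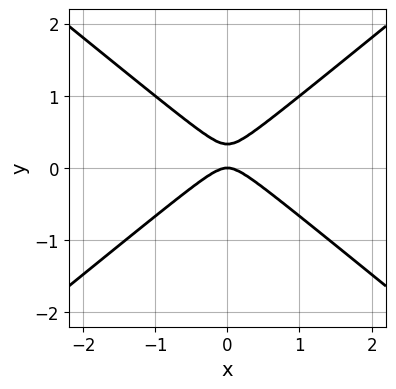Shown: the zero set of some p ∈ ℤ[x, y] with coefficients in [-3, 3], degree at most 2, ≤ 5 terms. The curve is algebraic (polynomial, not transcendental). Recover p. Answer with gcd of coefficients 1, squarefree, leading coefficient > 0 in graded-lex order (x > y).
First, the degree is 2 — the shape is more complex than any degree-1 curve.
Then, symmetries: mirror symmetry x ↦ −x ⇒ only even powers of x.
Next, reading off the gridlines: it crosses the x-axis at the gridline x = 0; it crosses the y-axis at the gridline y = 0.
Finally, the integer polynomial consistent with all of this is the stated p.

2*x^2 - 3*y^2 + y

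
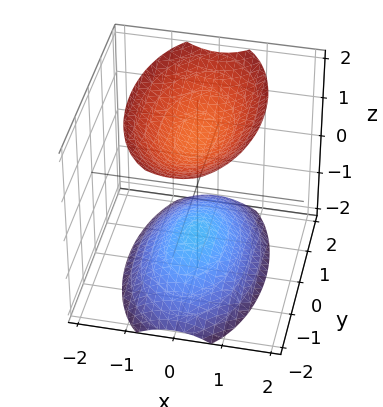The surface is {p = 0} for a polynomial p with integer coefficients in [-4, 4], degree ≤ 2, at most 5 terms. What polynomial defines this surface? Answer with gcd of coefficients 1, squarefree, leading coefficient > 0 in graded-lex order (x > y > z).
3*x^2 + y^2 - 2*z^2 + 3

1. The picture has 2 separate pieces.
2. The degree is 2 — two sheets facing apart; a quadric.
3. Symmetries: it's symmetric under x → −x, forcing even powers of x; it's symmetric under z → −z, forcing even powers of z; the y ↦ −y reflection is a symmetry, so y appears only in even powers.
4. From the axis intercepts and sections: it misses every integer gridline on the y-axis; the surface avoids every integer x-axis point in the box.
5. Matching integer coefficients to the picture gives p.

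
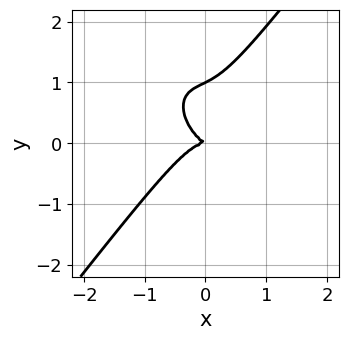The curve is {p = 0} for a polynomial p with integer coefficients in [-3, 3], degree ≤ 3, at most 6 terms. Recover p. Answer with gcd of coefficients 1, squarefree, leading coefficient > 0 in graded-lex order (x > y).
3*x^3 + x^2*y - 2*y^3 + x*y + 2*y^2

deg p = 3. The shape is more complex than any degree-2 curve.
Checking where it meets the axes: among the integer gridlines, it crosses the y-axis at y ∈ {0, 1}; it meets the x-axis at x = 0 (among the integer gridlines).
The integer polynomial consistent with all of this is the stated p.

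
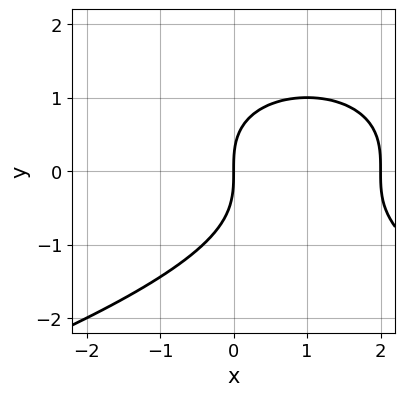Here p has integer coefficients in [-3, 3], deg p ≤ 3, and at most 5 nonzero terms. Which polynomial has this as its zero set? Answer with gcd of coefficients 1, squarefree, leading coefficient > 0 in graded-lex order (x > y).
y^3 + x^2 - 2*x

1. The degree is 3 — no degree-2 curve has this shape.
2. Reading off the gridlines: the x-axis gridline crossings are at x ∈ {0, 2}; it crosses the y-axis at the gridline y = 0.
3. The integer polynomial consistent with all of this is the stated p.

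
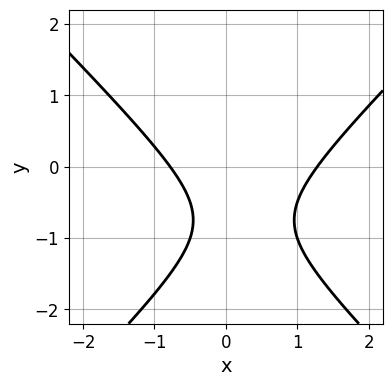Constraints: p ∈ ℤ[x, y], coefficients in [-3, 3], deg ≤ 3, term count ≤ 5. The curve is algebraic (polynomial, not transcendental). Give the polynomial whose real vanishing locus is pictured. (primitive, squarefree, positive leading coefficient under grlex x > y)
First, deg p = 2.
Next, against the integer gridlines: the curve avoids every integer y-axis point in the box.
Finally, together with the visible shape, these determine p as stated.

2*x^2 - 2*y^2 - x - 3*y - 2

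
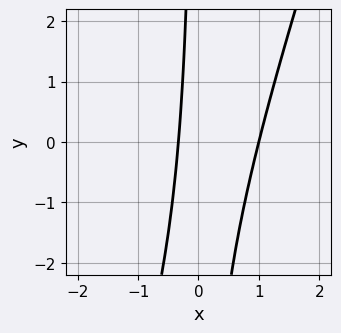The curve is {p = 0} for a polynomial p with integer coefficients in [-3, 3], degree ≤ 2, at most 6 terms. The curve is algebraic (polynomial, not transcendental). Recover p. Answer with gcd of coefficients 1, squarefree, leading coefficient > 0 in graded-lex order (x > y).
3*x^2 - x*y - 2*x - 1

First, degree: the shape is more complex than any degree-1 curve, so deg p = 2.
Then, observable constraints: it misses every integer gridline on the y-axis; one x-axis crossing is at x = 1.
Finally, the integer polynomial consistent with all of this is the stated p.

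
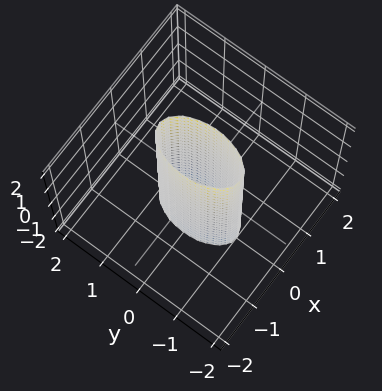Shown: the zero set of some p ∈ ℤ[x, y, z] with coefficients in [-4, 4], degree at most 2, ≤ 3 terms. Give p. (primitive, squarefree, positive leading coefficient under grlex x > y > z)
First, degree: a cylinder; a quadric, so deg p = 2.
Next, symmetries: the z ↦ −z reflection is a symmetry, so z appears only in even powers; mirror symmetry x ↦ −x ⇒ only even powers of x; mirror symmetry y ↦ −y ⇒ only even powers of y.
Next, from the axis intercepts and sections: among the integer gridlines, it crosses the y-axis at y ∈ {-1, 1}; the surface avoids every integer z-axis point in the box.
Finally, assembling these constraints gives the stated polynomial.

3*x^2 + y^2 - 1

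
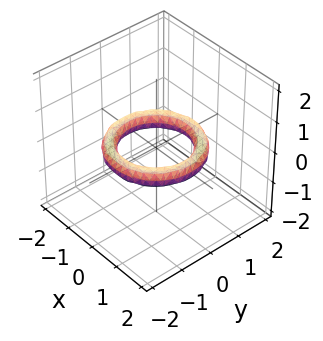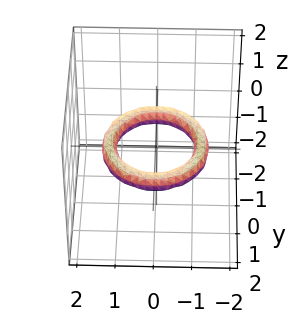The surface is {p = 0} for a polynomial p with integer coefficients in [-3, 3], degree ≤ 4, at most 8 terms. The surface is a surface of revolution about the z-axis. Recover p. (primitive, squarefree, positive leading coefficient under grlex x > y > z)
x^4 + 2*x^2*y^2 + y^4 - 3*x^2 - 3*y^2 + 3*z^2 + 2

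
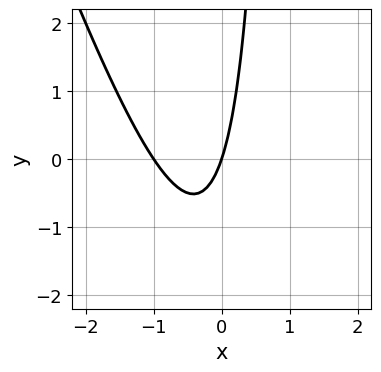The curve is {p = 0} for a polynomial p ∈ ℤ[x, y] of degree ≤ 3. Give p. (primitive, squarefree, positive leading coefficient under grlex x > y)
3*x^2 + x*y + 3*x - y

First, degree: a generic line meets the curve in up to 2 points, so deg p = 2.
Next, checking where it meets the axes: it meets the y-axis at y = 0 (among the integer gridlines); the x-axis gridline crossings are at x ∈ {-1, 0}.
Finally, the integer polynomial consistent with all of this is the stated p.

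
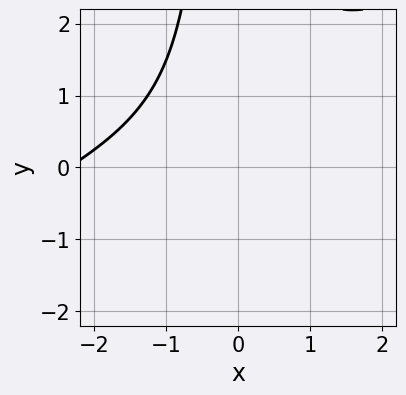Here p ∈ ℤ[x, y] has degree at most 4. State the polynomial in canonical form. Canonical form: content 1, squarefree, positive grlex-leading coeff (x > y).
x^3 - 2*x^2*y + 2*x^2 + 2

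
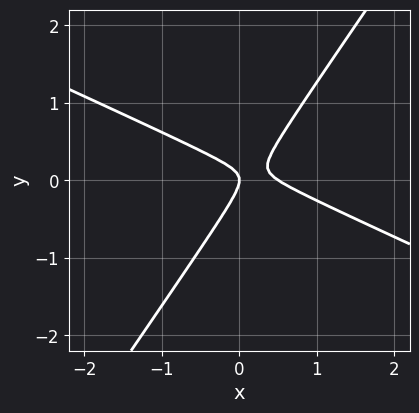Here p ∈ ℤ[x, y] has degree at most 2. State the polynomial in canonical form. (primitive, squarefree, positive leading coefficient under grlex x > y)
2*x^2 + 3*x*y - 3*y^2 - x

The degree is 2 — the shape is more complex than any degree-1 curve.
Checking where it meets the axes: one y-axis crossing is at y = 0; one x-axis crossing is at x = 0.
Fitting integer coefficients to these (and the overall shape) gives p.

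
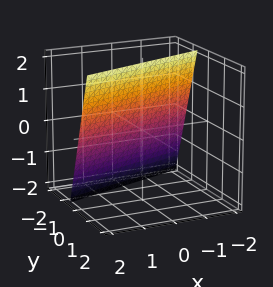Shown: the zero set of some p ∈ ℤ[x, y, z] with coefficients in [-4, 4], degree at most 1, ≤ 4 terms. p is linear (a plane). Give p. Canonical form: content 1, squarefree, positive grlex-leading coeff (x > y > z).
x - 3*y + z - 2

First, degree: the surface is flat (a plane), so deg p = 1.
Next, against the integer gridlines: it meets the x-axis at x = 2 (among the integer gridlines); it meets the z-axis at z = 2 (among the integer gridlines).
Finally, solving for integer coefficients yields p as stated.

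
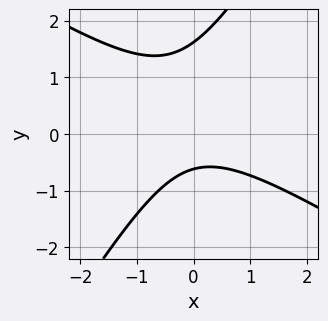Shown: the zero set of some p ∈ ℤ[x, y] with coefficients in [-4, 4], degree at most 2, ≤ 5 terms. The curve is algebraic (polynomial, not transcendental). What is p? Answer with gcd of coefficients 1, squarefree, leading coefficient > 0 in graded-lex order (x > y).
x^2 + x*y - y^2 + y + 1

(a) Degree: the shape is more complex than any degree-1 curve, so deg p = 2.
(b) Checking where it meets the axes: no x-intercept at any integer in the box.
(c) The integer polynomial consistent with all of this is the stated p.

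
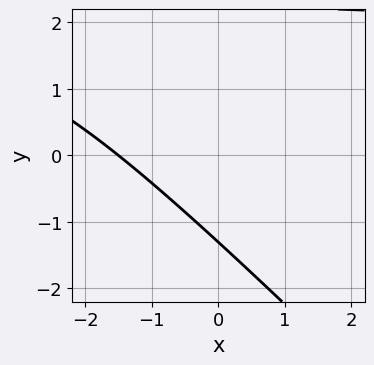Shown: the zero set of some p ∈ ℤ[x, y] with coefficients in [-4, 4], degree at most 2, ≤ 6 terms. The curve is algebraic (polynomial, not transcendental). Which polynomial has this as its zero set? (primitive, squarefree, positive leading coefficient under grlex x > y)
The degree is 2 — no degree-1 curve has this shape.
Putting this together gives p.

x*y + y^2 - 2*x - y - 3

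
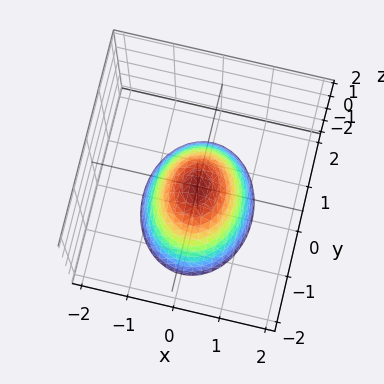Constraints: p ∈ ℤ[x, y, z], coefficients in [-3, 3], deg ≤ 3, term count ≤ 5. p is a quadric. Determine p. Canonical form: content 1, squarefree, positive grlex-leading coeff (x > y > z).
3*x^2 + 2*y^2 + 2*z

First, deg p = 2.
Then, symmetries: mirror symmetry y ↦ −y ⇒ only even powers of y; it's symmetric under x → −x, forcing even powers of x.
Then, reading off the gridlines: it crosses the z-axis at the gridline z = 0; it meets the x-axis at x = 0 (among the integer gridlines); one y-axis crossing is at y = 0.
Finally, assembling these constraints gives the stated polynomial.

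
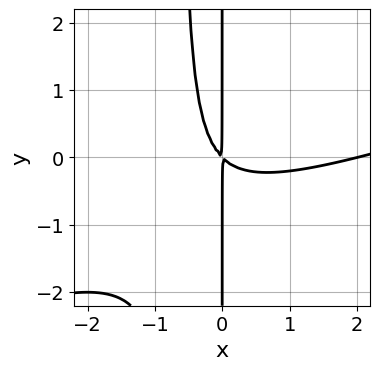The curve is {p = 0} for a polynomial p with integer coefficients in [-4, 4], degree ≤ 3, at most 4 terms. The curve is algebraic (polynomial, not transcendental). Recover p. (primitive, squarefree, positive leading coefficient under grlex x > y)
First, the degree is 3 — a generic line meets the curve in up to 3 points.
Next, reading off the gridlines: it crosses the x-axis at the gridline x = 2; every point of the y-axis in the box is on the curve.
Finally, the integer polynomial consistent with all of this is the stated p.

x^3 - 3*x^2*y - 2*x^2 - 2*x*y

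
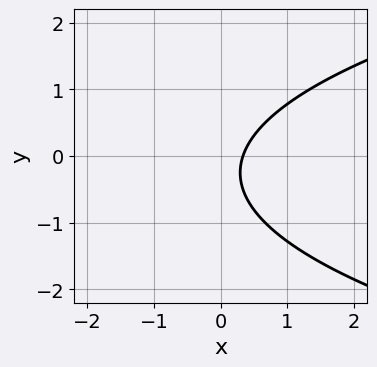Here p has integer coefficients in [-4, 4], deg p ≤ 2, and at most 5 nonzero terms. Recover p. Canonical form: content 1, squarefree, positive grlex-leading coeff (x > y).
(a) Degree: a generic line meets the curve in up to 2 points, so deg p = 2.
(b) From the visible intercepts: it misses every integer gridline on the y-axis.
(c) These observations pin down the coefficients.

2*y^2 - 3*x + y + 1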